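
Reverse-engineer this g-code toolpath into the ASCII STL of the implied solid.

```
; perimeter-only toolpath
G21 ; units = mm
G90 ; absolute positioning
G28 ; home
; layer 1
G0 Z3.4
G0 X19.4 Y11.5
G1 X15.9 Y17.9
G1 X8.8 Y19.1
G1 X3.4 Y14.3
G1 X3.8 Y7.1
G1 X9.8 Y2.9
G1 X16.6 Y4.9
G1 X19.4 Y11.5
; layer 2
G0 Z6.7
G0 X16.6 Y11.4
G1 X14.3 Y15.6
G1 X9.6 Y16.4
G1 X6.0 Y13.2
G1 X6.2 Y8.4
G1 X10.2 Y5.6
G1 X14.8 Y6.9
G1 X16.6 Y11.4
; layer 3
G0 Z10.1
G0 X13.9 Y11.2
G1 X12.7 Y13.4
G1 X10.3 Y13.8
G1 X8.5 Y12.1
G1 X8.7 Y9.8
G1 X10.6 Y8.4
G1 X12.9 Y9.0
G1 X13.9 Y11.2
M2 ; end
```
solid part
  facet normal 0.0000 0.0000 -1.0000
    outer loop
      vertex 8.0 21.8 0.0
      vertex 17.5 20.2 0.0
      vertex 22.2 11.7 0.0
    endloop
  endfacet
  facet normal 0.0000 0.0000 -1.0000
    outer loop
      vertex 0.8 15.3 0.0
      vertex 8.0 21.8 0.0
      vertex 22.2 11.7 0.0
    endloop
  endfacet
  facet normal 0.0000 0.0000 -1.0000
    outer loop
      vertex 1.4 5.7 0.0
      vertex 0.8 15.3 0.0
      vertex 22.2 11.7 0.0
    endloop
  endfacet
  facet normal 0.0000 0.0000 -1.0000
    outer loop
      vertex 9.3 0.2 0.0
      vertex 1.4 5.7 0.0
      vertex 22.2 11.7 0.0
    endloop
  endfacet
  facet normal 0.0000 0.0000 -1.0000
    outer loop
      vertex 18.5 2.8 0.0
      vertex 9.3 0.2 0.0
      vertex 22.2 11.7 0.0
    endloop
  endfacet
  facet normal 0.7012 0.3877 0.5982
    outer loop
      vertex 22.2 11.7 0.0
      vertex 17.5 20.2 0.0
      vertex 11.1 11.1 13.4
    endloop
  endfacet
  facet normal 0.1329 0.7893 0.5995
    outer loop
      vertex 17.5 20.2 0.0
      vertex 8.0 21.8 0.0
      vertex 11.1 11.1 13.4
    endloop
  endfacet
  facet normal -0.5367 0.5945 0.5988
    outer loop
      vertex 8.0 21.8 0.0
      vertex 0.8 15.3 0.0
      vertex 11.1 11.1 13.4
    endloop
  endfacet
  facet normal -0.7994 -0.0500 0.5988
    outer loop
      vertex 0.8 15.3 0.0
      vertex 1.4 5.7 0.0
      vertex 11.1 11.1 13.4
    endloop
  endfacet
  facet normal -0.4583 -0.6583 0.5971
    outer loop
      vertex 1.4 5.7 0.0
      vertex 9.3 0.2 0.0
      vertex 11.1 11.1 13.4
    endloop
  endfacet
  facet normal 0.2180 -0.7712 0.5981
    outer loop
      vertex 9.3 0.2 0.0
      vertex 18.5 2.8 0.0
      vertex 11.1 11.1 13.4
    endloop
  endfacet
  facet normal 0.7395 -0.3074 0.5988
    outer loop
      vertex 18.5 2.8 0.0
      vertex 22.2 11.7 0.0
      vertex 11.1 11.1 13.4
    endloop
  endfacet
endsolid part

The G0 Z moves step by Δz≈3.4 mm. The G1 loops shrink linearly with z, so the solid tapers from its base footprint up to z≈13.4. Closing with a flat bottom cap and the tapered top and triangulating gives 12 facets — a regular 7-sided pyramid, base circumscribed radius ≈ 11.1 mm, apex at z ≈ 13.4 mm.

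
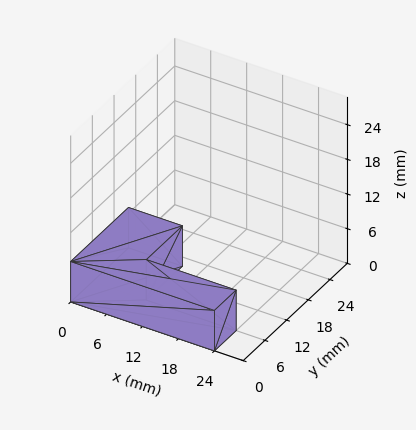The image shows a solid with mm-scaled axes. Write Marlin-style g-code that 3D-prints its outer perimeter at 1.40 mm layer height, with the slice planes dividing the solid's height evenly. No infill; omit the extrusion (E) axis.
Reading the render: the shape is an L-shaped prism: outer 24 × 16 mm, arm thicknesses ≈ 6 mm (horizontal) and 9 mm (vertical), extruded 7 mm in z (dimensions read to the nearest mm from the axis ticks). For the g-code, the solid's height is divided into equal slices at the stated Δz and each level perimeter traced with G1 moves after a G0 lift.

; perimeter-only toolpath
G21 ; units = mm
G90 ; absolute positioning
G28 ; home
; layer 1
G0 Z1.40
G0 X0.00 Y0.00
G1 X24.00 Y0.00
G1 X24.00 Y6.00
G1 X9.00 Y6.00
G1 X9.00 Y16.00
G1 X0.00 Y16.00
G1 X0.00 Y0.00
; layer 2
G0 Z2.80
G0 X0.00 Y0.00
G1 X24.00 Y0.00
G1 X24.00 Y6.00
G1 X9.00 Y6.00
G1 X9.00 Y16.00
G1 X0.00 Y16.00
G1 X0.00 Y0.00
; layer 3
G0 Z4.20
G0 X0.00 Y0.00
G1 X24.00 Y0.00
G1 X24.00 Y6.00
G1 X9.00 Y6.00
G1 X9.00 Y16.00
G1 X0.00 Y16.00
G1 X0.00 Y0.00
; layer 4
G0 Z5.60
G0 X0.00 Y0.00
G1 X24.00 Y0.00
G1 X24.00 Y6.00
G1 X9.00 Y6.00
G1 X9.00 Y16.00
G1 X0.00 Y16.00
G1 X0.00 Y0.00
; layer 5
G0 Z7.00
G0 X0.00 Y0.00
G1 X24.00 Y0.00
G1 X24.00 Y6.00
G1 X9.00 Y6.00
G1 X9.00 Y16.00
G1 X0.00 Y16.00
G1 X0.00 Y0.00
M2 ; end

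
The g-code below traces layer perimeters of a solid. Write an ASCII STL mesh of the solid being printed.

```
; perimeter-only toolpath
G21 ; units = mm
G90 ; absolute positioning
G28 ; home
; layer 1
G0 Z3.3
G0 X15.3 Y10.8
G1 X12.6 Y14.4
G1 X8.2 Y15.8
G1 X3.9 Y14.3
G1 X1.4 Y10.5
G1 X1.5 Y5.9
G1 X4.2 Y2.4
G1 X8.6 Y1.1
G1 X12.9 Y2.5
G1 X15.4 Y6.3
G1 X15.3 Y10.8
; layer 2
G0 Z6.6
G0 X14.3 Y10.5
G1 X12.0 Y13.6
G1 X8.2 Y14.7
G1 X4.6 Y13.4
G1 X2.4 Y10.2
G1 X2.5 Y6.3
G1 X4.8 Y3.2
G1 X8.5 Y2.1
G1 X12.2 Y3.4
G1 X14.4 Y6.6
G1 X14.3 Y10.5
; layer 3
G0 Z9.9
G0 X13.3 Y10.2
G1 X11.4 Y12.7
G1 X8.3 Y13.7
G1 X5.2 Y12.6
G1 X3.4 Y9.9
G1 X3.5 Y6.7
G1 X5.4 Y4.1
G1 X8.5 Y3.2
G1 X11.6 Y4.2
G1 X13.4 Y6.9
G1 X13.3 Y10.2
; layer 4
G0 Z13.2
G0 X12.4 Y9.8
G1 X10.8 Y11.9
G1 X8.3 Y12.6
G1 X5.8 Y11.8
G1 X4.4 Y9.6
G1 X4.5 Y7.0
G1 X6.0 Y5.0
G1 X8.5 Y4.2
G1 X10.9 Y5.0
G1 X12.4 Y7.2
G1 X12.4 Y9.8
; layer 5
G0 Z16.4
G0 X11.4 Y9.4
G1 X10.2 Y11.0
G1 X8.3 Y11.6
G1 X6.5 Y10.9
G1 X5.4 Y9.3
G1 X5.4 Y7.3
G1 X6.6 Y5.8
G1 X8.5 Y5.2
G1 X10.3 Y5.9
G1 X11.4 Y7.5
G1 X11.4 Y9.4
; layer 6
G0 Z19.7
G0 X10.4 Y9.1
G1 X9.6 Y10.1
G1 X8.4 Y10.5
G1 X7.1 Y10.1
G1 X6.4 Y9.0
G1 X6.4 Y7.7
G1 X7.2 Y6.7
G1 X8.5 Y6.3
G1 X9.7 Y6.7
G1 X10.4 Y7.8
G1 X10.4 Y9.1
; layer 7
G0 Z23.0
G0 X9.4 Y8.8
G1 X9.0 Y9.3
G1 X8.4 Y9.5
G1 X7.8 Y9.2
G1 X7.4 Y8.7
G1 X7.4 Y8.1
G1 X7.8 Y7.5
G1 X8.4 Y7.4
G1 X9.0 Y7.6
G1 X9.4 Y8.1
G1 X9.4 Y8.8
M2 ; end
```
solid part
  facet normal 0.0000 0.0000 -1.0000
    outer loop
      vertex 8.2 16.8 0.0
      vertex 13.2 15.3 0.0
      vertex 16.3 11.2 0.0
    endloop
  endfacet
  facet normal 0.0000 0.0000 -1.0000
    outer loop
      vertex 3.3 15.1 0.0
      vertex 8.2 16.8 0.0
      vertex 16.3 11.2 0.0
    endloop
  endfacet
  facet normal 0.0000 0.0000 -1.0000
    outer loop
      vertex 0.4 10.8 0.0
      vertex 3.3 15.1 0.0
      vertex 16.3 11.2 0.0
    endloop
  endfacet
  facet normal 0.0000 0.0000 -1.0000
    outer loop
      vertex 0.5 5.6 0.0
      vertex 0.4 10.8 0.0
      vertex 16.3 11.2 0.0
    endloop
  endfacet
  facet normal 0.0000 0.0000 -1.0000
    outer loop
      vertex 3.6 1.5 0.0
      vertex 0.5 5.6 0.0
      vertex 16.3 11.2 0.0
    endloop
  endfacet
  facet normal 0.0000 0.0000 -1.0000
    outer loop
      vertex 8.6 0.0 0.0
      vertex 3.6 1.5 0.0
      vertex 16.3 11.2 0.0
    endloop
  endfacet
  facet normal 0.0000 0.0000 -1.0000
    outer loop
      vertex 13.5 1.7 0.0
      vertex 8.6 0.0 0.0
      vertex 16.3 11.2 0.0
    endloop
  endfacet
  facet normal 0.0000 0.0000 -1.0000
    outer loop
      vertex 16.4 6.0 0.0
      vertex 13.5 1.7 0.0
      vertex 16.3 11.2 0.0
    endloop
  endfacet
  facet normal 0.7632 0.5771 0.2907
    outer loop
      vertex 16.3 11.2 0.0
      vertex 13.2 15.3 0.0
      vertex 8.4 8.4 26.3
    endloop
  endfacet
  facet normal 0.2749 0.9165 0.2906
    outer loop
      vertex 13.2 15.3 0.0
      vertex 8.2 16.8 0.0
      vertex 8.4 8.4 26.3
    endloop
  endfacet
  facet normal -0.3136 0.9039 0.2911
    outer loop
      vertex 8.2 16.8 0.0
      vertex 3.3 15.1 0.0
      vertex 8.4 8.4 26.3
    endloop
  endfacet
  facet normal -0.7934 0.5351 0.2902
    outer loop
      vertex 3.3 15.1 0.0
      vertex 0.4 10.8 0.0
      vertex 8.4 8.4 26.3
    endloop
  endfacet
  facet normal -0.9570 -0.0184 0.2894
    outer loop
      vertex 0.4 10.8 0.0
      vertex 0.5 5.6 0.0
      vertex 8.4 8.4 26.3
    endloop
  endfacet
  facet normal -0.7632 -0.5771 0.2907
    outer loop
      vertex 0.5 5.6 0.0
      vertex 3.6 1.5 0.0
      vertex 8.4 8.4 26.3
    endloop
  endfacet
  facet normal -0.2749 -0.9165 0.2906
    outer loop
      vertex 3.6 1.5 0.0
      vertex 8.6 0.0 0.0
      vertex 8.4 8.4 26.3
    endloop
  endfacet
  facet normal 0.3136 -0.9039 0.2911
    outer loop
      vertex 8.6 0.0 0.0
      vertex 13.5 1.7 0.0
      vertex 8.4 8.4 26.3
    endloop
  endfacet
  facet normal 0.7934 -0.5351 0.2902
    outer loop
      vertex 13.5 1.7 0.0
      vertex 16.4 6.0 0.0
      vertex 8.4 8.4 26.3
    endloop
  endfacet
  facet normal 0.9570 0.0184 0.2894
    outer loop
      vertex 16.4 6.0 0.0
      vertex 16.3 11.2 0.0
      vertex 8.4 8.4 26.3
    endloop
  endfacet
endsolid part

The G0 Z moves step by Δz≈3.3 mm. The G1 loops shrink linearly with z, so the solid tapers from its base footprint up to z≈26.3. Closing with a flat bottom cap and the tapered top and triangulating gives 18 facets — a regular 10-sided pyramid, base circumscribed radius ≈ 8.4 mm, apex at z ≈ 26.3 mm.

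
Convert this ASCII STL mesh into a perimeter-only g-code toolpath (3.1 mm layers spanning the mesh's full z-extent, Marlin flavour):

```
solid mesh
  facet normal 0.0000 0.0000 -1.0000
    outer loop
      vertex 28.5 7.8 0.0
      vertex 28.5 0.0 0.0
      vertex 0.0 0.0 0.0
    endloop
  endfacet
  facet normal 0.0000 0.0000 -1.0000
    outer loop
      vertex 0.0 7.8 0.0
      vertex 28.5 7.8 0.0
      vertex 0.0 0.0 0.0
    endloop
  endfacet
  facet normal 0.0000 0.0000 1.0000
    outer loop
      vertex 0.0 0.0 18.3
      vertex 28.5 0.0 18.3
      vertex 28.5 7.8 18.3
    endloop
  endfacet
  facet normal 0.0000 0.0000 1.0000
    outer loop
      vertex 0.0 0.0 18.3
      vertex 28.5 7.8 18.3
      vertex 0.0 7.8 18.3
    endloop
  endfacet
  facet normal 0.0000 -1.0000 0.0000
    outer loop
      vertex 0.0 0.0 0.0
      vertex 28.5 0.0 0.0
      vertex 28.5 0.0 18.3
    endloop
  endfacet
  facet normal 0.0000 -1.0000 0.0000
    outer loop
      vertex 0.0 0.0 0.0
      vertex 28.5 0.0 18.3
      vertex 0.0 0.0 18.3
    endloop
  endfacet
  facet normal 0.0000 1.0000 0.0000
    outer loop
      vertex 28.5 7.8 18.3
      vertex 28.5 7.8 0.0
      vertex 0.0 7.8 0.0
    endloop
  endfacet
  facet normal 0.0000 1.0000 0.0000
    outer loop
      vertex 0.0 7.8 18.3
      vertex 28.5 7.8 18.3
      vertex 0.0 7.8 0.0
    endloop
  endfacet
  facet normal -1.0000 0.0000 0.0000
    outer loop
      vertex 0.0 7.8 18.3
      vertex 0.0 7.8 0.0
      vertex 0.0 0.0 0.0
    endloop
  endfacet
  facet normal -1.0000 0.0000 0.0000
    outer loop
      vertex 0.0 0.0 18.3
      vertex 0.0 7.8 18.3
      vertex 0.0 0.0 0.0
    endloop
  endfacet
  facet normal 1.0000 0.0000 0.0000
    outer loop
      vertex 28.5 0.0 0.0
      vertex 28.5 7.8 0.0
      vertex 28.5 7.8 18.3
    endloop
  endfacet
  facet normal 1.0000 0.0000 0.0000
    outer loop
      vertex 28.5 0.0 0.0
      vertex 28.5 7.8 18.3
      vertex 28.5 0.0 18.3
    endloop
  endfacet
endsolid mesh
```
; perimeter-only toolpath
G21 ; units = mm
G90 ; absolute positioning
G28 ; home
; layer 1
G0 Z3.1
G0 X0.0 Y0.0
G1 X28.5 Y0.0
G1 X28.5 Y7.8
G1 X0.0 Y7.8
G1 X0.0 Y0.0
; layer 2
G0 Z6.1
G0 X0.0 Y0.0
G1 X28.5 Y0.0
G1 X28.5 Y7.8
G1 X0.0 Y7.8
G1 X0.0 Y0.0
; layer 3
G0 Z9.2
G0 X0.0 Y0.0
G1 X28.5 Y0.0
G1 X28.5 Y7.8
G1 X0.0 Y7.8
G1 X0.0 Y0.0
; layer 4
G0 Z12.2
G0 X0.0 Y0.0
G1 X28.5 Y0.0
G1 X28.5 Y7.8
G1 X0.0 Y7.8
G1 X0.0 Y0.0
; layer 5
G0 Z15.3
G0 X0.0 Y0.0
G1 X28.5 Y0.0
G1 X28.5 Y7.8
G1 X0.0 Y7.8
G1 X0.0 Y0.0
; layer 6
G0 Z18.3
G0 X0.0 Y0.0
G1 X28.5 Y0.0
G1 X28.5 Y7.8
G1 X0.0 Y7.8
G1 X0.0 Y0.0
M2 ; end

The solid is a rectangular box, roughly 28.5 × 7.8 mm footprint and 18.3 mm tall. Slicing at Δz = 3.1 mm — 6 equal slices spanning the solid's height, so layer i sits at z = i·h/6 — gives 6 non-empty perimeters. Each is a 4-segment closed polygon; G0 lifts to the layer z and rapids to the start vertex, then G1 traces the edges.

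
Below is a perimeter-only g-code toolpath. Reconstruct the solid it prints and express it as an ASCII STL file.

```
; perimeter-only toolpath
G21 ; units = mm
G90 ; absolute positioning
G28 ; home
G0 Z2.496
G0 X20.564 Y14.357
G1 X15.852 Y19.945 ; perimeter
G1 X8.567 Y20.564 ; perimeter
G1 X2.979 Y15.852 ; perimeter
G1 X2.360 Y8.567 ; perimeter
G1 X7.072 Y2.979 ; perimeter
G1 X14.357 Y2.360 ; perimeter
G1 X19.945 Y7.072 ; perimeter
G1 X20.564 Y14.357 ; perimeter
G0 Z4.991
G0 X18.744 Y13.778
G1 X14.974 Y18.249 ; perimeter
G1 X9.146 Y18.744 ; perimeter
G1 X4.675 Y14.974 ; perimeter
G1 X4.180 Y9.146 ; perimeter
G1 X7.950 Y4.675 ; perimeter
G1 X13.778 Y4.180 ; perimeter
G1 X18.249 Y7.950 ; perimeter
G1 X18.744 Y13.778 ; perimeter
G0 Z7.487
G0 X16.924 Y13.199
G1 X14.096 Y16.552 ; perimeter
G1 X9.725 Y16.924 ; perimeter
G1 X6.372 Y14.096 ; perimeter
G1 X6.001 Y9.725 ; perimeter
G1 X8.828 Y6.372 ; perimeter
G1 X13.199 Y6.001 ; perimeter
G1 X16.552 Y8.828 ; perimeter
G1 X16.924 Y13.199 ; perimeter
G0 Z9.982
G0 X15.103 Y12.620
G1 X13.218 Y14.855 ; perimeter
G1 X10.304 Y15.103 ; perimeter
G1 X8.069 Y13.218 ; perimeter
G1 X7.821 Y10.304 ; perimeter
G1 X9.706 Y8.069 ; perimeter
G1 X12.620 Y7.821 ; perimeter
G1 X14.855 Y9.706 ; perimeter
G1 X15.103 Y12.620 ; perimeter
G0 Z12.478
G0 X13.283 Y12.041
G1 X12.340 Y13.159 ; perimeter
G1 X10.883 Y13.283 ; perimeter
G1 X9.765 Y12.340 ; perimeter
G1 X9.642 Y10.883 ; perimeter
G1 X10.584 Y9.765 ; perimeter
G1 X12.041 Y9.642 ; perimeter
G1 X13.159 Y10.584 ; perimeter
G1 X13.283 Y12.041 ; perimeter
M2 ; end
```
solid part
  facet normal 0.0000 0.0000 -1.0000
    outer loop
      vertex 7.988 22.385 0.000
      vertex 16.730 21.642 0.000
      vertex 22.385 14.936 0.000
    endloop
  endfacet
  facet normal 0.0000 0.0000 -1.0000
    outer loop
      vertex 1.282 16.730 0.000
      vertex 7.988 22.385 0.000
      vertex 22.385 14.936 0.000
    endloop
  endfacet
  facet normal 0.0000 0.0000 -1.0000
    outer loop
      vertex 0.539 7.988 0.000
      vertex 1.282 16.730 0.000
      vertex 22.385 14.936 0.000
    endloop
  endfacet
  facet normal 0.0000 0.0000 -1.0000
    outer loop
      vertex 6.194 1.282 0.000
      vertex 0.539 7.988 0.000
      vertex 22.385 14.936 0.000
    endloop
  endfacet
  facet normal 0.0000 0.0000 -1.0000
    outer loop
      vertex 14.936 0.539 0.000
      vertex 6.194 1.282 0.000
      vertex 22.385 14.936 0.000
    endloop
  endfacet
  facet normal 0.0000 0.0000 -1.0000
    outer loop
      vertex 21.642 6.194 0.000
      vertex 14.936 0.539 0.000
      vertex 22.385 14.936 0.000
    endloop
  endfacet
  facet normal 0.6241 0.5263 0.5774
    outer loop
      vertex 22.385 14.936 0.000
      vertex 16.730 21.642 0.000
      vertex 11.462 11.462 14.973
    endloop
  endfacet
  facet normal 0.0691 0.8135 0.5774
    outer loop
      vertex 16.730 21.642 0.000
      vertex 7.988 22.385 0.000
      vertex 11.462 11.462 14.973
    endloop
  endfacet
  facet normal -0.5263 0.6241 0.5774
    outer loop
      vertex 7.988 22.385 0.000
      vertex 1.282 16.730 0.000
      vertex 11.462 11.462 14.973
    endloop
  endfacet
  facet normal -0.8135 0.0691 0.5774
    outer loop
      vertex 1.282 16.730 0.000
      vertex 0.539 7.988 0.000
      vertex 11.462 11.462 14.973
    endloop
  endfacet
  facet normal -0.6241 -0.5263 0.5774
    outer loop
      vertex 0.539 7.988 0.000
      vertex 6.194 1.282 0.000
      vertex 11.462 11.462 14.973
    endloop
  endfacet
  facet normal -0.0691 -0.8135 0.5774
    outer loop
      vertex 6.194 1.282 0.000
      vertex 14.936 0.539 0.000
      vertex 11.462 11.462 14.973
    endloop
  endfacet
  facet normal 0.5263 -0.6241 0.5774
    outer loop
      vertex 14.936 0.539 0.000
      vertex 21.642 6.194 0.000
      vertex 11.462 11.462 14.973
    endloop
  endfacet
  facet normal 0.8135 -0.0691 0.5774
    outer loop
      vertex 21.642 6.194 0.000
      vertex 22.385 14.936 0.000
      vertex 11.462 11.462 14.973
    endloop
  endfacet
endsolid part

The G0 Z moves step by Δz≈2.496 mm. The G1 loops shrink linearly with z, so the solid tapers from its base footprint up to z≈15. Closing with a flat bottom cap and the tapered top and triangulating gives 14 facets — a regular 8-sided pyramid, base circumscribed radius ≈ 11.5 mm, apex at z ≈ 15 mm.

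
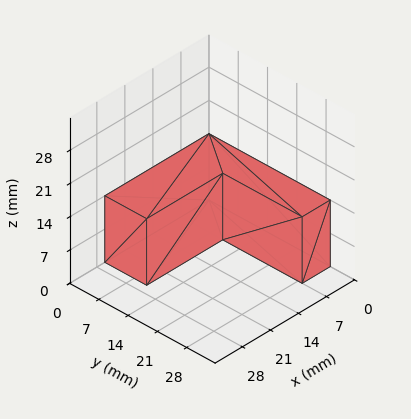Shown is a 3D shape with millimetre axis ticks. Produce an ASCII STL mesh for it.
Reading the render: the shape is an L-shaped prism: outer 26 × 29 mm, arm thicknesses ≈ 10 mm (horizontal) and 7 mm (vertical), extruded 14 mm in z (dimensions read to the nearest mm from the axis ticks). For the STL, each face is triangulated and given an outward normal.

solid part
  facet normal 0.0000 0.0000 -1.0000
    outer loop
      vertex 26.000 10.000 0.000
      vertex 26.000 0.000 0.000
      vertex 0.000 0.000 0.000
    endloop
  endfacet
  facet normal 0.0000 0.0000 -1.0000
    outer loop
      vertex 7.000 10.000 0.000
      vertex 26.000 10.000 0.000
      vertex 0.000 0.000 0.000
    endloop
  endfacet
  facet normal 0.0000 0.0000 -1.0000
    outer loop
      vertex 7.000 29.000 0.000
      vertex 7.000 10.000 0.000
      vertex 0.000 0.000 0.000
    endloop
  endfacet
  facet normal 0.0000 0.0000 -1.0000
    outer loop
      vertex 0.000 29.000 0.000
      vertex 7.000 29.000 0.000
      vertex 0.000 0.000 0.000
    endloop
  endfacet
  facet normal 0.0000 0.0000 1.0000
    outer loop
      vertex 0.000 0.000 14.000
      vertex 26.000 0.000 14.000
      vertex 26.000 10.000 14.000
    endloop
  endfacet
  facet normal 0.0000 0.0000 1.0000
    outer loop
      vertex 0.000 0.000 14.000
      vertex 26.000 10.000 14.000
      vertex 7.000 10.000 14.000
    endloop
  endfacet
  facet normal 0.0000 0.0000 1.0000
    outer loop
      vertex 0.000 0.000 14.000
      vertex 7.000 10.000 14.000
      vertex 7.000 29.000 14.000
    endloop
  endfacet
  facet normal 0.0000 0.0000 1.0000
    outer loop
      vertex 0.000 0.000 14.000
      vertex 7.000 29.000 14.000
      vertex 0.000 29.000 14.000
    endloop
  endfacet
  facet normal 0.0000 -1.0000 0.0000
    outer loop
      vertex 0.000 0.000 0.000
      vertex 26.000 0.000 0.000
      vertex 26.000 0.000 14.000
    endloop
  endfacet
  facet normal 0.0000 -1.0000 0.0000
    outer loop
      vertex 0.000 0.000 0.000
      vertex 26.000 0.000 14.000
      vertex 0.000 0.000 14.000
    endloop
  endfacet
  facet normal 1.0000 0.0000 0.0000
    outer loop
      vertex 26.000 0.000 0.000
      vertex 26.000 10.000 0.000
      vertex 26.000 10.000 14.000
    endloop
  endfacet
  facet normal 1.0000 0.0000 0.0000
    outer loop
      vertex 26.000 0.000 0.000
      vertex 26.000 10.000 14.000
      vertex 26.000 0.000 14.000
    endloop
  endfacet
  facet normal 0.0000 1.0000 0.0000
    outer loop
      vertex 26.000 10.000 0.000
      vertex 7.000 10.000 0.000
      vertex 7.000 10.000 14.000
    endloop
  endfacet
  facet normal 0.0000 1.0000 0.0000
    outer loop
      vertex 26.000 10.000 0.000
      vertex 7.000 10.000 14.000
      vertex 26.000 10.000 14.000
    endloop
  endfacet
  facet normal 1.0000 0.0000 0.0000
    outer loop
      vertex 7.000 10.000 0.000
      vertex 7.000 29.000 0.000
      vertex 7.000 29.000 14.000
    endloop
  endfacet
  facet normal 1.0000 0.0000 0.0000
    outer loop
      vertex 7.000 10.000 0.000
      vertex 7.000 29.000 14.000
      vertex 7.000 10.000 14.000
    endloop
  endfacet
  facet normal 0.0000 1.0000 0.0000
    outer loop
      vertex 7.000 29.000 0.000
      vertex 0.000 29.000 0.000
      vertex 0.000 29.000 14.000
    endloop
  endfacet
  facet normal 0.0000 1.0000 0.0000
    outer loop
      vertex 7.000 29.000 0.000
      vertex 0.000 29.000 14.000
      vertex 7.000 29.000 14.000
    endloop
  endfacet
  facet normal -1.0000 0.0000 0.0000
    outer loop
      vertex 0.000 29.000 0.000
      vertex 0.000 0.000 0.000
      vertex 0.000 0.000 14.000
    endloop
  endfacet
  facet normal -1.0000 0.0000 0.0000
    outer loop
      vertex 0.000 29.000 0.000
      vertex 0.000 0.000 14.000
      vertex 0.000 29.000 14.000
    endloop
  endfacet
endsolid part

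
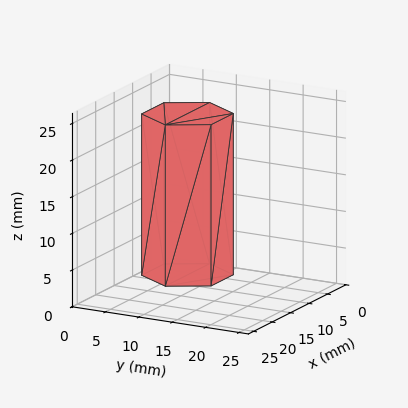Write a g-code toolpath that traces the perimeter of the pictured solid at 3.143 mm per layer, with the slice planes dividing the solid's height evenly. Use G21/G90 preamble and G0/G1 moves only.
Reading the render: the shape is a regular 6-sided prism (a cylinder approximated with 6 flat sides), circumscribed radius ≈ 6 mm, height ≈ 22 mm (dimensions read to the nearest mm from the axis ticks). For the g-code, the solid's height is divided into equal slices at the stated Δz and each level perimeter traced with G1 moves after a G0 lift.

; perimeter-only toolpath
G21 ; units = mm
G90 ; absolute positioning
G28 ; home
; layer 1
G0 Z3.143
G0 X12.000 Y6.000
G1 X9.000 Y11.196
G1 X3.000 Y11.196
G1 X0.000 Y6.000
G1 X3.000 Y0.804
G1 X9.000 Y0.804
G1 X12.000 Y6.000
; layer 2
G0 Z6.286
G0 X12.000 Y6.000
G1 X9.000 Y11.196
G1 X3.000 Y11.196
G1 X0.000 Y6.000
G1 X3.000 Y0.804
G1 X9.000 Y0.804
G1 X12.000 Y6.000
; layer 3
G0 Z9.429
G0 X12.000 Y6.000
G1 X9.000 Y11.196
G1 X3.000 Y11.196
G1 X0.000 Y6.000
G1 X3.000 Y0.804
G1 X9.000 Y0.804
G1 X12.000 Y6.000
; layer 4
G0 Z12.571
G0 X12.000 Y6.000
G1 X9.000 Y11.196
G1 X3.000 Y11.196
G1 X0.000 Y6.000
G1 X3.000 Y0.804
G1 X9.000 Y0.804
G1 X12.000 Y6.000
; layer 5
G0 Z15.714
G0 X12.000 Y6.000
G1 X9.000 Y11.196
G1 X3.000 Y11.196
G1 X0.000 Y6.000
G1 X3.000 Y0.804
G1 X9.000 Y0.804
G1 X12.000 Y6.000
; layer 6
G0 Z18.857
G0 X12.000 Y6.000
G1 X9.000 Y11.196
G1 X3.000 Y11.196
G1 X0.000 Y6.000
G1 X3.000 Y0.804
G1 X9.000 Y0.804
G1 X12.000 Y6.000
; layer 7
G0 Z22.000
G0 X12.000 Y6.000
G1 X9.000 Y11.196
G1 X3.000 Y11.196
G1 X0.000 Y6.000
G1 X3.000 Y0.804
G1 X9.000 Y0.804
G1 X12.000 Y6.000
M2 ; end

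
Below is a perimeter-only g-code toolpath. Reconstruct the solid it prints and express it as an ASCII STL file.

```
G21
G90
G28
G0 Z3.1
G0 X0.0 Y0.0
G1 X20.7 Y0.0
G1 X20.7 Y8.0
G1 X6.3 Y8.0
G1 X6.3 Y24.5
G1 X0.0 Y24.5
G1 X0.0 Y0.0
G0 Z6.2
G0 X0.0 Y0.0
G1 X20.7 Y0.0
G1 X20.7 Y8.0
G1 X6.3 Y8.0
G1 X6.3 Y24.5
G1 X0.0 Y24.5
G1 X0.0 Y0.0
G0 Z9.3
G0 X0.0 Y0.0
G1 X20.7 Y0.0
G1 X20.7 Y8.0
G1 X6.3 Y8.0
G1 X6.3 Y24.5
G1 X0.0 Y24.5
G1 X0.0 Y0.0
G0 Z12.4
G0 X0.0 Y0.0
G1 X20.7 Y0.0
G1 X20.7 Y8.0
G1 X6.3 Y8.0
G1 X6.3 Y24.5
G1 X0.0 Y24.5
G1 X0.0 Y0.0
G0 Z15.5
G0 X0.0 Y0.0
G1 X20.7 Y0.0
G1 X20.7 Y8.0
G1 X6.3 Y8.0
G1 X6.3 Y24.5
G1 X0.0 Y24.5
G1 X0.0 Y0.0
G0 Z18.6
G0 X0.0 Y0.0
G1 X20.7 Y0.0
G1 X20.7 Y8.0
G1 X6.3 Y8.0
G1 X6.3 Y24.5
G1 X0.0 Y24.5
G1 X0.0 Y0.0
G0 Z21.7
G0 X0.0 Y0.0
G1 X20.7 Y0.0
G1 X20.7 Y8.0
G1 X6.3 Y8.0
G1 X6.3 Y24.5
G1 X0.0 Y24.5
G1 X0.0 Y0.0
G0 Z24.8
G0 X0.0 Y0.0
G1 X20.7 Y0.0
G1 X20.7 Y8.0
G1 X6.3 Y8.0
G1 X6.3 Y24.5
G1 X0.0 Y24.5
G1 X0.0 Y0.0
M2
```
solid part
  facet normal 0.0000 0.0000 -1.0000
    outer loop
      vertex 20.7 8.0 0.0
      vertex 20.7 0.0 0.0
      vertex 0.0 0.0 0.0
    endloop
  endfacet
  facet normal 0.0000 0.0000 -1.0000
    outer loop
      vertex 6.3 8.0 0.0
      vertex 20.7 8.0 0.0
      vertex 0.0 0.0 0.0
    endloop
  endfacet
  facet normal 0.0000 0.0000 -1.0000
    outer loop
      vertex 6.3 24.5 0.0
      vertex 6.3 8.0 0.0
      vertex 0.0 0.0 0.0
    endloop
  endfacet
  facet normal 0.0000 0.0000 -1.0000
    outer loop
      vertex 0.0 24.5 0.0
      vertex 6.3 24.5 0.0
      vertex 0.0 0.0 0.0
    endloop
  endfacet
  facet normal 0.0000 0.0000 1.0000
    outer loop
      vertex 0.0 0.0 24.8
      vertex 20.7 0.0 24.8
      vertex 20.7 8.0 24.8
    endloop
  endfacet
  facet normal 0.0000 0.0000 1.0000
    outer loop
      vertex 0.0 0.0 24.8
      vertex 20.7 8.0 24.8
      vertex 6.3 8.0 24.8
    endloop
  endfacet
  facet normal 0.0000 0.0000 1.0000
    outer loop
      vertex 0.0 0.0 24.8
      vertex 6.3 8.0 24.8
      vertex 6.3 24.5 24.8
    endloop
  endfacet
  facet normal 0.0000 0.0000 1.0000
    outer loop
      vertex 0.0 0.0 24.8
      vertex 6.3 24.5 24.8
      vertex 0.0 24.5 24.8
    endloop
  endfacet
  facet normal 0.0000 -1.0000 0.0000
    outer loop
      vertex 0.0 0.0 0.0
      vertex 20.7 0.0 0.0
      vertex 20.7 0.0 24.8
    endloop
  endfacet
  facet normal 0.0000 -1.0000 0.0000
    outer loop
      vertex 0.0 0.0 0.0
      vertex 20.7 0.0 24.8
      vertex 0.0 0.0 24.8
    endloop
  endfacet
  facet normal 1.0000 0.0000 0.0000
    outer loop
      vertex 20.7 0.0 0.0
      vertex 20.7 8.0 0.0
      vertex 20.7 8.0 24.8
    endloop
  endfacet
  facet normal 1.0000 0.0000 0.0000
    outer loop
      vertex 20.7 0.0 0.0
      vertex 20.7 8.0 24.8
      vertex 20.7 0.0 24.8
    endloop
  endfacet
  facet normal 0.0000 1.0000 0.0000
    outer loop
      vertex 20.7 8.0 0.0
      vertex 6.3 8.0 0.0
      vertex 6.3 8.0 24.8
    endloop
  endfacet
  facet normal 0.0000 1.0000 0.0000
    outer loop
      vertex 20.7 8.0 0.0
      vertex 6.3 8.0 24.8
      vertex 20.7 8.0 24.8
    endloop
  endfacet
  facet normal 1.0000 0.0000 0.0000
    outer loop
      vertex 6.3 8.0 0.0
      vertex 6.3 24.5 0.0
      vertex 6.3 24.5 24.8
    endloop
  endfacet
  facet normal 1.0000 0.0000 0.0000
    outer loop
      vertex 6.3 8.0 0.0
      vertex 6.3 24.5 24.8
      vertex 6.3 8.0 24.8
    endloop
  endfacet
  facet normal 0.0000 1.0000 0.0000
    outer loop
      vertex 6.3 24.5 0.0
      vertex 0.0 24.5 0.0
      vertex 0.0 24.5 24.8
    endloop
  endfacet
  facet normal 0.0000 1.0000 0.0000
    outer loop
      vertex 6.3 24.5 0.0
      vertex 0.0 24.5 24.8
      vertex 6.3 24.5 24.8
    endloop
  endfacet
  facet normal -1.0000 0.0000 0.0000
    outer loop
      vertex 0.0 24.5 0.0
      vertex 0.0 0.0 0.0
      vertex 0.0 0.0 24.8
    endloop
  endfacet
  facet normal -1.0000 0.0000 0.0000
    outer loop
      vertex 0.0 24.5 0.0
      vertex 0.0 0.0 24.8
      vertex 0.0 24.5 24.8
    endloop
  endfacet
endsolid part

The G0 Z moves step by Δz≈3.1 mm. Every layer's G1 loop is the same polygon, so the solid is a straight extrusion of it from z=0 to z≈24.8. Closing with flat bottom and top caps and triangulating gives 20 facets — an L-shaped prism: outer 20.7 × 24.5 mm, arm thicknesses ≈ 8 mm (horizontal) and 6.3 mm (vertical), extruded 24.8 mm in z.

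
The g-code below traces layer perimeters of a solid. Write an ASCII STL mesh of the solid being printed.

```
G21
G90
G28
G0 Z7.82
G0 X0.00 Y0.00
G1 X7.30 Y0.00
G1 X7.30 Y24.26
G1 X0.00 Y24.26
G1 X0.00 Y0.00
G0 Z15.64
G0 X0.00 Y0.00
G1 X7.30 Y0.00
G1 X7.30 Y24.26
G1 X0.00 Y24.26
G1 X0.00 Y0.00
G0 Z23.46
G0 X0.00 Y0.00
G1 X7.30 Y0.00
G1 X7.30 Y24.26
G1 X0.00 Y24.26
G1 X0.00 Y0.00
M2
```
solid part
  facet normal 0.0000 0.0000 -1.0000
    outer loop
      vertex 7.30 24.26 0.00
      vertex 7.30 0.00 0.00
      vertex 0.00 0.00 0.00
    endloop
  endfacet
  facet normal 0.0000 0.0000 -1.0000
    outer loop
      vertex 0.00 24.26 0.00
      vertex 7.30 24.26 0.00
      vertex 0.00 0.00 0.00
    endloop
  endfacet
  facet normal 0.0000 0.0000 1.0000
    outer loop
      vertex 0.00 0.00 23.46
      vertex 7.30 0.00 23.46
      vertex 7.30 24.26 23.46
    endloop
  endfacet
  facet normal 0.0000 0.0000 1.0000
    outer loop
      vertex 0.00 0.00 23.46
      vertex 7.30 24.26 23.46
      vertex 0.00 24.26 23.46
    endloop
  endfacet
  facet normal 0.0000 -1.0000 0.0000
    outer loop
      vertex 0.00 0.00 0.00
      vertex 7.30 0.00 0.00
      vertex 7.30 0.00 23.46
    endloop
  endfacet
  facet normal 0.0000 -1.0000 0.0000
    outer loop
      vertex 0.00 0.00 0.00
      vertex 7.30 0.00 23.46
      vertex 0.00 0.00 23.46
    endloop
  endfacet
  facet normal 0.0000 1.0000 0.0000
    outer loop
      vertex 7.30 24.26 23.46
      vertex 7.30 24.26 0.00
      vertex 0.00 24.26 0.00
    endloop
  endfacet
  facet normal 0.0000 1.0000 0.0000
    outer loop
      vertex 0.00 24.26 23.46
      vertex 7.30 24.26 23.46
      vertex 0.00 24.26 0.00
    endloop
  endfacet
  facet normal -1.0000 0.0000 0.0000
    outer loop
      vertex 0.00 24.26 23.46
      vertex 0.00 24.26 0.00
      vertex 0.00 0.00 0.00
    endloop
  endfacet
  facet normal -1.0000 0.0000 0.0000
    outer loop
      vertex 0.00 0.00 23.46
      vertex 0.00 24.26 23.46
      vertex 0.00 0.00 0.00
    endloop
  endfacet
  facet normal 1.0000 0.0000 0.0000
    outer loop
      vertex 7.30 0.00 0.00
      vertex 7.30 24.26 0.00
      vertex 7.30 24.26 23.46
    endloop
  endfacet
  facet normal 1.0000 0.0000 0.0000
    outer loop
      vertex 7.30 0.00 0.00
      vertex 7.30 24.26 23.46
      vertex 7.30 0.00 23.46
    endloop
  endfacet
endsolid part

The G0 Z moves step by Δz≈7.82 mm. Every layer's G1 loop is the same polygon, so the solid is a straight extrusion of it from z=0 to z≈23.5. Closing with flat bottom and top caps and triangulating gives 12 facets — a rectangular box, roughly 7.3 × 24.3 mm footprint and 23.5 mm tall.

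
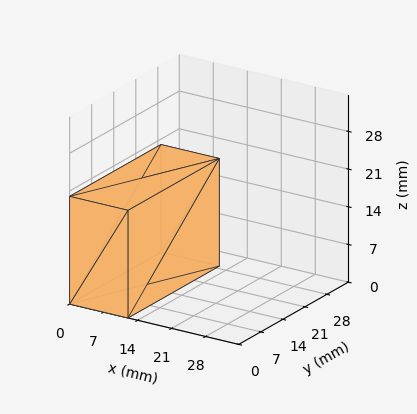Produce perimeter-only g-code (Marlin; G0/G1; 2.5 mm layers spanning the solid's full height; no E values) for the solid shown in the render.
Reading the render: the shape is a rectangular box, roughly 12 × 29 mm footprint and 20 mm tall (dimensions read to the nearest mm from the axis ticks). For the g-code, the solid's height is divided into equal slices at the stated Δz and each level perimeter traced with G1 moves after a G0 lift.

; perimeter-only toolpath
G21 ; units = mm
G90 ; absolute positioning
G28 ; home
; layer 1
G0 Z2.5
G0 X0.0 Y0.0
G1 X12.0 Y0.0
G1 X12.0 Y29.0
G1 X0.0 Y29.0
G1 X0.0 Y0.0
; layer 2
G0 Z5.0
G0 X0.0 Y0.0
G1 X12.0 Y0.0
G1 X12.0 Y29.0
G1 X0.0 Y29.0
G1 X0.0 Y0.0
; layer 3
G0 Z7.5
G0 X0.0 Y0.0
G1 X12.0 Y0.0
G1 X12.0 Y29.0
G1 X0.0 Y29.0
G1 X0.0 Y0.0
; layer 4
G0 Z10.0
G0 X0.0 Y0.0
G1 X12.0 Y0.0
G1 X12.0 Y29.0
G1 X0.0 Y29.0
G1 X0.0 Y0.0
; layer 5
G0 Z12.5
G0 X0.0 Y0.0
G1 X12.0 Y0.0
G1 X12.0 Y29.0
G1 X0.0 Y29.0
G1 X0.0 Y0.0
; layer 6
G0 Z15.0
G0 X0.0 Y0.0
G1 X12.0 Y0.0
G1 X12.0 Y29.0
G1 X0.0 Y29.0
G1 X0.0 Y0.0
; layer 7
G0 Z17.5
G0 X0.0 Y0.0
G1 X12.0 Y0.0
G1 X12.0 Y29.0
G1 X0.0 Y29.0
G1 X0.0 Y0.0
; layer 8
G0 Z20.0
G0 X0.0 Y0.0
G1 X12.0 Y0.0
G1 X12.0 Y29.0
G1 X0.0 Y29.0
G1 X0.0 Y0.0
M2 ; end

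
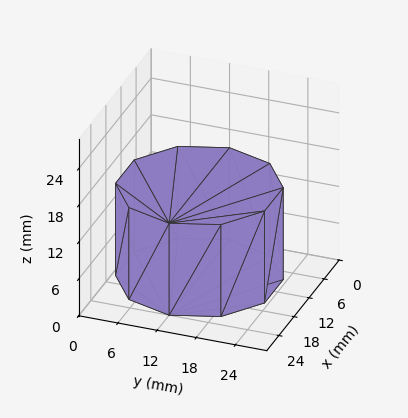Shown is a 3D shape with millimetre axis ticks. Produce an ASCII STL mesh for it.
Reading the render: the shape is a regular 10-sided prism (a cylinder approximated with 10 flat sides), circumscribed radius ≈ 12 mm, height ≈ 15 mm (dimensions read to the nearest mm from the axis ticks). For the STL, each face is triangulated and given an outward normal.

solid part
  facet normal 0.0000 0.0000 -1.0000
    outer loop
      vertex 15.71 23.41 0.00
      vertex 21.71 19.05 0.00
      vertex 24.00 12.00 0.00
    endloop
  endfacet
  facet normal 0.0000 0.0000 -1.0000
    outer loop
      vertex 8.29 23.41 0.00
      vertex 15.71 23.41 0.00
      vertex 24.00 12.00 0.00
    endloop
  endfacet
  facet normal 0.0000 0.0000 -1.0000
    outer loop
      vertex 2.29 19.05 0.00
      vertex 8.29 23.41 0.00
      vertex 24.00 12.00 0.00
    endloop
  endfacet
  facet normal 0.0000 0.0000 -1.0000
    outer loop
      vertex 0.00 12.00 0.00
      vertex 2.29 19.05 0.00
      vertex 24.00 12.00 0.00
    endloop
  endfacet
  facet normal 0.0000 0.0000 -1.0000
    outer loop
      vertex 2.29 4.95 0.00
      vertex 0.00 12.00 0.00
      vertex 24.00 12.00 0.00
    endloop
  endfacet
  facet normal 0.0000 0.0000 -1.0000
    outer loop
      vertex 8.29 0.59 0.00
      vertex 2.29 4.95 0.00
      vertex 24.00 12.00 0.00
    endloop
  endfacet
  facet normal 0.0000 0.0000 -1.0000
    outer loop
      vertex 15.71 0.59 0.00
      vertex 8.29 0.59 0.00
      vertex 24.00 12.00 0.00
    endloop
  endfacet
  facet normal 0.0000 0.0000 -1.0000
    outer loop
      vertex 21.71 4.95 0.00
      vertex 15.71 0.59 0.00
      vertex 24.00 12.00 0.00
    endloop
  endfacet
  facet normal 0.0000 0.0000 1.0000
    outer loop
      vertex 24.00 12.00 15.00
      vertex 21.71 19.05 15.00
      vertex 15.71 23.41 15.00
    endloop
  endfacet
  facet normal 0.0000 0.0000 1.0000
    outer loop
      vertex 24.00 12.00 15.00
      vertex 15.71 23.41 15.00
      vertex 8.29 23.41 15.00
    endloop
  endfacet
  facet normal 0.0000 0.0000 1.0000
    outer loop
      vertex 24.00 12.00 15.00
      vertex 8.29 23.41 15.00
      vertex 2.29 19.05 15.00
    endloop
  endfacet
  facet normal 0.0000 0.0000 1.0000
    outer loop
      vertex 24.00 12.00 15.00
      vertex 2.29 19.05 15.00
      vertex 0.00 12.00 15.00
    endloop
  endfacet
  facet normal 0.0000 0.0000 1.0000
    outer loop
      vertex 24.00 12.00 15.00
      vertex 0.00 12.00 15.00
      vertex 2.29 4.95 15.00
    endloop
  endfacet
  facet normal 0.0000 0.0000 1.0000
    outer loop
      vertex 24.00 12.00 15.00
      vertex 2.29 4.95 15.00
      vertex 8.29 0.59 15.00
    endloop
  endfacet
  facet normal 0.0000 0.0000 1.0000
    outer loop
      vertex 24.00 12.00 15.00
      vertex 8.29 0.59 15.00
      vertex 15.71 0.59 15.00
    endloop
  endfacet
  facet normal 0.0000 0.0000 1.0000
    outer loop
      vertex 24.00 12.00 15.00
      vertex 15.71 0.59 15.00
      vertex 21.71 4.95 15.00
    endloop
  endfacet
  facet normal 0.9511 0.3089 0.0000
    outer loop
      vertex 24.00 12.00 0.00
      vertex 21.71 19.05 0.00
      vertex 21.71 19.05 15.00
    endloop
  endfacet
  facet normal 0.9511 0.3089 0.0000
    outer loop
      vertex 24.00 12.00 0.00
      vertex 21.71 19.05 15.00
      vertex 24.00 12.00 15.00
    endloop
  endfacet
  facet normal 0.5879 0.8090 0.0000
    outer loop
      vertex 21.71 19.05 0.00
      vertex 15.71 23.41 0.00
      vertex 15.71 23.41 15.00
    endloop
  endfacet
  facet normal 0.5879 0.8090 0.0000
    outer loop
      vertex 21.71 19.05 0.00
      vertex 15.71 23.41 15.00
      vertex 21.71 19.05 15.00
    endloop
  endfacet
  facet normal 0.0000 1.0000 0.0000
    outer loop
      vertex 15.71 23.41 0.00
      vertex 8.29 23.41 0.00
      vertex 8.29 23.41 15.00
    endloop
  endfacet
  facet normal 0.0000 1.0000 0.0000
    outer loop
      vertex 15.71 23.41 0.00
      vertex 8.29 23.41 15.00
      vertex 15.71 23.41 15.00
    endloop
  endfacet
  facet normal -0.5879 0.8090 0.0000
    outer loop
      vertex 8.29 23.41 0.00
      vertex 2.29 19.05 0.00
      vertex 2.29 19.05 15.00
    endloop
  endfacet
  facet normal -0.5879 0.8090 0.0000
    outer loop
      vertex 8.29 23.41 0.00
      vertex 2.29 19.05 15.00
      vertex 8.29 23.41 15.00
    endloop
  endfacet
  facet normal -0.9511 0.3089 0.0000
    outer loop
      vertex 2.29 19.05 0.00
      vertex 0.00 12.00 0.00
      vertex 0.00 12.00 15.00
    endloop
  endfacet
  facet normal -0.9511 0.3089 0.0000
    outer loop
      vertex 2.29 19.05 0.00
      vertex 0.00 12.00 15.00
      vertex 2.29 19.05 15.00
    endloop
  endfacet
  facet normal -0.9511 -0.3089 0.0000
    outer loop
      vertex 0.00 12.00 0.00
      vertex 2.29 4.95 0.00
      vertex 2.29 4.95 15.00
    endloop
  endfacet
  facet normal -0.9511 -0.3089 0.0000
    outer loop
      vertex 0.00 12.00 0.00
      vertex 2.29 4.95 15.00
      vertex 0.00 12.00 15.00
    endloop
  endfacet
  facet normal -0.5879 -0.8090 0.0000
    outer loop
      vertex 2.29 4.95 0.00
      vertex 8.29 0.59 0.00
      vertex 8.29 0.59 15.00
    endloop
  endfacet
  facet normal -0.5879 -0.8090 0.0000
    outer loop
      vertex 2.29 4.95 0.00
      vertex 8.29 0.59 15.00
      vertex 2.29 4.95 15.00
    endloop
  endfacet
  facet normal 0.0000 -1.0000 0.0000
    outer loop
      vertex 8.29 0.59 0.00
      vertex 15.71 0.59 0.00
      vertex 15.71 0.59 15.00
    endloop
  endfacet
  facet normal 0.0000 -1.0000 0.0000
    outer loop
      vertex 8.29 0.59 0.00
      vertex 15.71 0.59 15.00
      vertex 8.29 0.59 15.00
    endloop
  endfacet
  facet normal 0.5879 -0.8090 0.0000
    outer loop
      vertex 15.71 0.59 0.00
      vertex 21.71 4.95 0.00
      vertex 21.71 4.95 15.00
    endloop
  endfacet
  facet normal 0.5879 -0.8090 0.0000
    outer loop
      vertex 15.71 0.59 0.00
      vertex 21.71 4.95 15.00
      vertex 15.71 0.59 15.00
    endloop
  endfacet
  facet normal 0.9511 -0.3089 0.0000
    outer loop
      vertex 21.71 4.95 0.00
      vertex 24.00 12.00 0.00
      vertex 24.00 12.00 15.00
    endloop
  endfacet
  facet normal 0.9511 -0.3089 0.0000
    outer loop
      vertex 21.71 4.95 0.00
      vertex 24.00 12.00 15.00
      vertex 21.71 4.95 15.00
    endloop
  endfacet
endsolid part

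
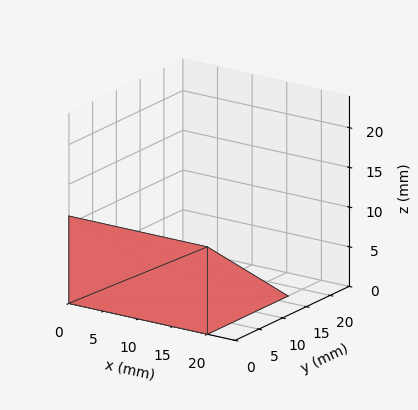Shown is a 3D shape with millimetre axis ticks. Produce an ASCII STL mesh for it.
Reading the render: the shape is a wedge (ramp): 20 × 17 mm base, rising to 11 mm along the y=0 edge and sloping linearly to z=0 at y=17 (dimensions read to the nearest mm from the axis ticks). For the STL, each face is triangulated and given an outward normal.

solid part
  facet normal 0.0000 0.0000 -1.0000
    outer loop
      vertex 20.0 17.0 0.0
      vertex 20.0 0.0 0.0
      vertex 0.0 0.0 0.0
    endloop
  endfacet
  facet normal 0.0000 0.0000 -1.0000
    outer loop
      vertex 0.0 17.0 0.0
      vertex 20.0 17.0 0.0
      vertex 0.0 0.0 0.0
    endloop
  endfacet
  facet normal 0.0000 -1.0000 0.0000
    outer loop
      vertex 0.0 0.0 0.0
      vertex 20.0 0.0 0.0
      vertex 20.0 0.0 11.0
    endloop
  endfacet
  facet normal 0.0000 -1.0000 0.0000
    outer loop
      vertex 0.0 0.0 0.0
      vertex 20.0 0.0 11.0
      vertex 0.0 0.0 11.0
    endloop
  endfacet
  facet normal 0.0000 0.5433 0.8396
    outer loop
      vertex 0.0 0.0 11.0
      vertex 20.0 0.0 11.0
      vertex 20.0 17.0 0.0
    endloop
  endfacet
  facet normal 0.0000 0.5433 0.8396
    outer loop
      vertex 0.0 0.0 11.0
      vertex 20.0 17.0 0.0
      vertex 0.0 17.0 0.0
    endloop
  endfacet
  facet normal -1.0000 0.0000 0.0000
    outer loop
      vertex 0.0 0.0 11.0
      vertex 0.0 17.0 0.0
      vertex 0.0 0.0 0.0
    endloop
  endfacet
  facet normal 1.0000 0.0000 0.0000
    outer loop
      vertex 20.0 0.0 0.0
      vertex 20.0 17.0 0.0
      vertex 20.0 0.0 11.0
    endloop
  endfacet
endsolid part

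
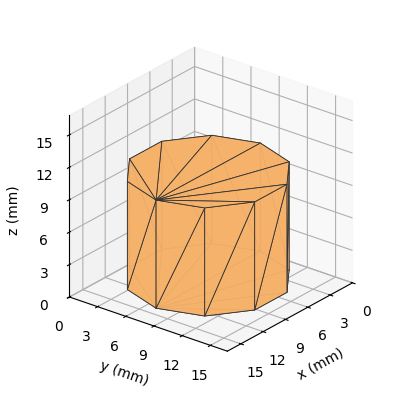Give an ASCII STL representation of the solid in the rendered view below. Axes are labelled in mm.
Reading the render: the shape is a regular 10-sided prism (a cylinder approximated with 10 flat sides), circumscribed radius ≈ 7 mm, height ≈ 10 mm (dimensions read to the nearest mm from the axis ticks). For the STL, each face is triangulated and given an outward normal.

solid part
  facet normal 0.0000 0.0000 -1.0000
    outer loop
      vertex 9.163 13.657 0.000
      vertex 12.663 11.114 0.000
      vertex 14.000 7.000 0.000
    endloop
  endfacet
  facet normal 0.0000 0.0000 -1.0000
    outer loop
      vertex 4.837 13.657 0.000
      vertex 9.163 13.657 0.000
      vertex 14.000 7.000 0.000
    endloop
  endfacet
  facet normal 0.0000 0.0000 -1.0000
    outer loop
      vertex 1.337 11.114 0.000
      vertex 4.837 13.657 0.000
      vertex 14.000 7.000 0.000
    endloop
  endfacet
  facet normal 0.0000 0.0000 -1.0000
    outer loop
      vertex 0.000 7.000 0.000
      vertex 1.337 11.114 0.000
      vertex 14.000 7.000 0.000
    endloop
  endfacet
  facet normal 0.0000 0.0000 -1.0000
    outer loop
      vertex 1.337 2.886 0.000
      vertex 0.000 7.000 0.000
      vertex 14.000 7.000 0.000
    endloop
  endfacet
  facet normal 0.0000 0.0000 -1.0000
    outer loop
      vertex 4.837 0.343 0.000
      vertex 1.337 2.886 0.000
      vertex 14.000 7.000 0.000
    endloop
  endfacet
  facet normal 0.0000 0.0000 -1.0000
    outer loop
      vertex 9.163 0.343 0.000
      vertex 4.837 0.343 0.000
      vertex 14.000 7.000 0.000
    endloop
  endfacet
  facet normal 0.0000 0.0000 -1.0000
    outer loop
      vertex 12.663 2.886 0.000
      vertex 9.163 0.343 0.000
      vertex 14.000 7.000 0.000
    endloop
  endfacet
  facet normal 0.0000 0.0000 1.0000
    outer loop
      vertex 14.000 7.000 10.000
      vertex 12.663 11.114 10.000
      vertex 9.163 13.657 10.000
    endloop
  endfacet
  facet normal 0.0000 0.0000 1.0000
    outer loop
      vertex 14.000 7.000 10.000
      vertex 9.163 13.657 10.000
      vertex 4.837 13.657 10.000
    endloop
  endfacet
  facet normal 0.0000 0.0000 1.0000
    outer loop
      vertex 14.000 7.000 10.000
      vertex 4.837 13.657 10.000
      vertex 1.337 11.114 10.000
    endloop
  endfacet
  facet normal 0.0000 0.0000 1.0000
    outer loop
      vertex 14.000 7.000 10.000
      vertex 1.337 11.114 10.000
      vertex 0.000 7.000 10.000
    endloop
  endfacet
  facet normal 0.0000 0.0000 1.0000
    outer loop
      vertex 14.000 7.000 10.000
      vertex 0.000 7.000 10.000
      vertex 1.337 2.886 10.000
    endloop
  endfacet
  facet normal 0.0000 0.0000 1.0000
    outer loop
      vertex 14.000 7.000 10.000
      vertex 1.337 2.886 10.000
      vertex 4.837 0.343 10.000
    endloop
  endfacet
  facet normal 0.0000 0.0000 1.0000
    outer loop
      vertex 14.000 7.000 10.000
      vertex 4.837 0.343 10.000
      vertex 9.163 0.343 10.000
    endloop
  endfacet
  facet normal 0.0000 0.0000 1.0000
    outer loop
      vertex 14.000 7.000 10.000
      vertex 9.163 0.343 10.000
      vertex 12.663 2.886 10.000
    endloop
  endfacet
  facet normal 0.9510 0.3091 0.0000
    outer loop
      vertex 14.000 7.000 0.000
      vertex 12.663 11.114 0.000
      vertex 12.663 11.114 10.000
    endloop
  endfacet
  facet normal 0.9510 0.3091 0.0000
    outer loop
      vertex 14.000 7.000 0.000
      vertex 12.663 11.114 10.000
      vertex 14.000 7.000 10.000
    endloop
  endfacet
  facet normal 0.5878 0.8090 0.0000
    outer loop
      vertex 12.663 11.114 0.000
      vertex 9.163 13.657 0.000
      vertex 9.163 13.657 10.000
    endloop
  endfacet
  facet normal 0.5878 0.8090 0.0000
    outer loop
      vertex 12.663 11.114 0.000
      vertex 9.163 13.657 10.000
      vertex 12.663 11.114 10.000
    endloop
  endfacet
  facet normal 0.0000 1.0000 0.0000
    outer loop
      vertex 9.163 13.657 0.000
      vertex 4.837 13.657 0.000
      vertex 4.837 13.657 10.000
    endloop
  endfacet
  facet normal 0.0000 1.0000 0.0000
    outer loop
      vertex 9.163 13.657 0.000
      vertex 4.837 13.657 10.000
      vertex 9.163 13.657 10.000
    endloop
  endfacet
  facet normal -0.5878 0.8090 0.0000
    outer loop
      vertex 4.837 13.657 0.000
      vertex 1.337 11.114 0.000
      vertex 1.337 11.114 10.000
    endloop
  endfacet
  facet normal -0.5878 0.8090 0.0000
    outer loop
      vertex 4.837 13.657 0.000
      vertex 1.337 11.114 10.000
      vertex 4.837 13.657 10.000
    endloop
  endfacet
  facet normal -0.9510 0.3091 0.0000
    outer loop
      vertex 1.337 11.114 0.000
      vertex 0.000 7.000 0.000
      vertex 0.000 7.000 10.000
    endloop
  endfacet
  facet normal -0.9510 0.3091 0.0000
    outer loop
      vertex 1.337 11.114 0.000
      vertex 0.000 7.000 10.000
      vertex 1.337 11.114 10.000
    endloop
  endfacet
  facet normal -0.9510 -0.3091 0.0000
    outer loop
      vertex 0.000 7.000 0.000
      vertex 1.337 2.886 0.000
      vertex 1.337 2.886 10.000
    endloop
  endfacet
  facet normal -0.9510 -0.3091 0.0000
    outer loop
      vertex 0.000 7.000 0.000
      vertex 1.337 2.886 10.000
      vertex 0.000 7.000 10.000
    endloop
  endfacet
  facet normal -0.5878 -0.8090 0.0000
    outer loop
      vertex 1.337 2.886 0.000
      vertex 4.837 0.343 0.000
      vertex 4.837 0.343 10.000
    endloop
  endfacet
  facet normal -0.5878 -0.8090 0.0000
    outer loop
      vertex 1.337 2.886 0.000
      vertex 4.837 0.343 10.000
      vertex 1.337 2.886 10.000
    endloop
  endfacet
  facet normal 0.0000 -1.0000 0.0000
    outer loop
      vertex 4.837 0.343 0.000
      vertex 9.163 0.343 0.000
      vertex 9.163 0.343 10.000
    endloop
  endfacet
  facet normal 0.0000 -1.0000 0.0000
    outer loop
      vertex 4.837 0.343 0.000
      vertex 9.163 0.343 10.000
      vertex 4.837 0.343 10.000
    endloop
  endfacet
  facet normal 0.5878 -0.8090 0.0000
    outer loop
      vertex 9.163 0.343 0.000
      vertex 12.663 2.886 0.000
      vertex 12.663 2.886 10.000
    endloop
  endfacet
  facet normal 0.5878 -0.8090 0.0000
    outer loop
      vertex 9.163 0.343 0.000
      vertex 12.663 2.886 10.000
      vertex 9.163 0.343 10.000
    endloop
  endfacet
  facet normal 0.9510 -0.3091 0.0000
    outer loop
      vertex 12.663 2.886 0.000
      vertex 14.000 7.000 0.000
      vertex 14.000 7.000 10.000
    endloop
  endfacet
  facet normal 0.9510 -0.3091 0.0000
    outer loop
      vertex 12.663 2.886 0.000
      vertex 14.000 7.000 10.000
      vertex 12.663 2.886 10.000
    endloop
  endfacet
endsolid part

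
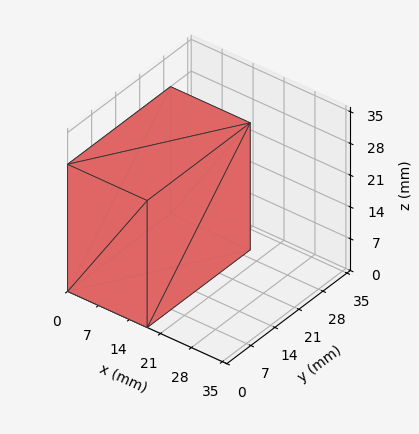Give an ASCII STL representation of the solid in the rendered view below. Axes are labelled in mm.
Reading the render: the shape is a rectangular box, roughly 18 × 30 mm footprint and 28 mm tall (dimensions read to the nearest mm from the axis ticks). For the STL, each face is triangulated and given an outward normal.

solid part
  facet normal 0.0000 0.0000 -1.0000
    outer loop
      vertex 18.00 30.00 0.00
      vertex 18.00 0.00 0.00
      vertex 0.00 0.00 0.00
    endloop
  endfacet
  facet normal 0.0000 0.0000 -1.0000
    outer loop
      vertex 0.00 30.00 0.00
      vertex 18.00 30.00 0.00
      vertex 0.00 0.00 0.00
    endloop
  endfacet
  facet normal 0.0000 0.0000 1.0000
    outer loop
      vertex 0.00 0.00 28.00
      vertex 18.00 0.00 28.00
      vertex 18.00 30.00 28.00
    endloop
  endfacet
  facet normal 0.0000 0.0000 1.0000
    outer loop
      vertex 0.00 0.00 28.00
      vertex 18.00 30.00 28.00
      vertex 0.00 30.00 28.00
    endloop
  endfacet
  facet normal 0.0000 -1.0000 0.0000
    outer loop
      vertex 0.00 0.00 0.00
      vertex 18.00 0.00 0.00
      vertex 18.00 0.00 28.00
    endloop
  endfacet
  facet normal 0.0000 -1.0000 0.0000
    outer loop
      vertex 0.00 0.00 0.00
      vertex 18.00 0.00 28.00
      vertex 0.00 0.00 28.00
    endloop
  endfacet
  facet normal 0.0000 1.0000 0.0000
    outer loop
      vertex 18.00 30.00 28.00
      vertex 18.00 30.00 0.00
      vertex 0.00 30.00 0.00
    endloop
  endfacet
  facet normal 0.0000 1.0000 0.0000
    outer loop
      vertex 0.00 30.00 28.00
      vertex 18.00 30.00 28.00
      vertex 0.00 30.00 0.00
    endloop
  endfacet
  facet normal -1.0000 0.0000 0.0000
    outer loop
      vertex 0.00 30.00 28.00
      vertex 0.00 30.00 0.00
      vertex 0.00 0.00 0.00
    endloop
  endfacet
  facet normal -1.0000 0.0000 0.0000
    outer loop
      vertex 0.00 0.00 28.00
      vertex 0.00 30.00 28.00
      vertex 0.00 0.00 0.00
    endloop
  endfacet
  facet normal 1.0000 0.0000 0.0000
    outer loop
      vertex 18.00 0.00 0.00
      vertex 18.00 30.00 0.00
      vertex 18.00 30.00 28.00
    endloop
  endfacet
  facet normal 1.0000 0.0000 0.0000
    outer loop
      vertex 18.00 0.00 0.00
      vertex 18.00 30.00 28.00
      vertex 18.00 0.00 28.00
    endloop
  endfacet
endsolid part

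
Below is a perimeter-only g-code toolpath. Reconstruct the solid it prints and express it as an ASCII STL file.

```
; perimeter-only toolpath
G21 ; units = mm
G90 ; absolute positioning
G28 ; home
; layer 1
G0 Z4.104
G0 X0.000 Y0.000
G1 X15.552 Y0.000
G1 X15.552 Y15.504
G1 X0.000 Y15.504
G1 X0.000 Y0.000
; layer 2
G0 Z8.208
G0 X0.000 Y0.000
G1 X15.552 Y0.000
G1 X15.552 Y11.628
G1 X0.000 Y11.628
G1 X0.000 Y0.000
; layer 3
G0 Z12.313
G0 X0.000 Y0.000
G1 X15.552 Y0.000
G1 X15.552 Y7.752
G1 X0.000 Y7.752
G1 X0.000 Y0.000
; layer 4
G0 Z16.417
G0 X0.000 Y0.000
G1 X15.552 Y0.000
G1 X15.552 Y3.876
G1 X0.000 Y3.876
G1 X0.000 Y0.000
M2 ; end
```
solid part
  facet normal 0.0000 0.0000 -1.0000
    outer loop
      vertex 15.552 19.380 0.000
      vertex 15.552 0.000 0.000
      vertex 0.000 0.000 0.000
    endloop
  endfacet
  facet normal 0.0000 0.0000 -1.0000
    outer loop
      vertex 0.000 19.380 0.000
      vertex 15.552 19.380 0.000
      vertex 0.000 0.000 0.000
    endloop
  endfacet
  facet normal 0.0000 -1.0000 0.0000
    outer loop
      vertex 0.000 0.000 0.000
      vertex 15.552 0.000 0.000
      vertex 15.552 0.000 20.521
    endloop
  endfacet
  facet normal 0.0000 -1.0000 0.0000
    outer loop
      vertex 0.000 0.000 0.000
      vertex 15.552 0.000 20.521
      vertex 0.000 0.000 20.521
    endloop
  endfacet
  facet normal 0.0000 0.7270 0.6866
    outer loop
      vertex 0.000 0.000 20.521
      vertex 15.552 0.000 20.521
      vertex 15.552 19.380 0.000
    endloop
  endfacet
  facet normal 0.0000 0.7270 0.6866
    outer loop
      vertex 0.000 0.000 20.521
      vertex 15.552 19.380 0.000
      vertex 0.000 19.380 0.000
    endloop
  endfacet
  facet normal -1.0000 0.0000 0.0000
    outer loop
      vertex 0.000 0.000 20.521
      vertex 0.000 19.380 0.000
      vertex 0.000 0.000 0.000
    endloop
  endfacet
  facet normal 1.0000 0.0000 0.0000
    outer loop
      vertex 15.552 0.000 0.000
      vertex 15.552 19.380 0.000
      vertex 15.552 0.000 20.521
    endloop
  endfacet
endsolid part

The G0 Z moves step by Δz≈4.104 mm. The G1 loops shrink linearly with z, so the solid tapers from its base footprint up to z≈20.5. Closing with a flat bottom cap and the tapered top and triangulating gives 8 facets — a wedge (ramp): 15.6 × 19.4 mm base, rising to 20.5 mm along the y=0 edge and sloping linearly to z=0 at y=19.4.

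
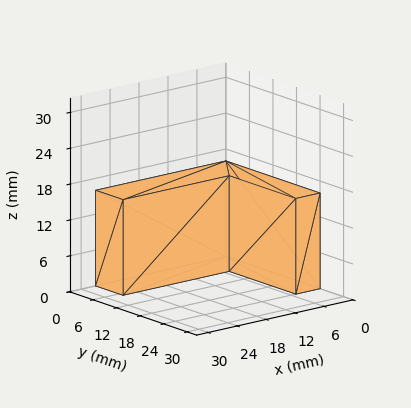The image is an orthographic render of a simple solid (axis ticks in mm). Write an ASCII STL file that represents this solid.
Reading the render: the shape is an L-shaped prism: outer 27 × 24 mm, arm thicknesses ≈ 7 mm (horizontal) and 5 mm (vertical), extruded 16 mm in z (dimensions read to the nearest mm from the axis ticks). For the STL, each face is triangulated and given an outward normal.

solid part
  facet normal 0.0000 0.0000 -1.0000
    outer loop
      vertex 27.000 7.000 0.000
      vertex 27.000 0.000 0.000
      vertex 0.000 0.000 0.000
    endloop
  endfacet
  facet normal 0.0000 0.0000 -1.0000
    outer loop
      vertex 5.000 7.000 0.000
      vertex 27.000 7.000 0.000
      vertex 0.000 0.000 0.000
    endloop
  endfacet
  facet normal 0.0000 0.0000 -1.0000
    outer loop
      vertex 5.000 24.000 0.000
      vertex 5.000 7.000 0.000
      vertex 0.000 0.000 0.000
    endloop
  endfacet
  facet normal 0.0000 0.0000 -1.0000
    outer loop
      vertex 0.000 24.000 0.000
      vertex 5.000 24.000 0.000
      vertex 0.000 0.000 0.000
    endloop
  endfacet
  facet normal 0.0000 0.0000 1.0000
    outer loop
      vertex 0.000 0.000 16.000
      vertex 27.000 0.000 16.000
      vertex 27.000 7.000 16.000
    endloop
  endfacet
  facet normal 0.0000 0.0000 1.0000
    outer loop
      vertex 0.000 0.000 16.000
      vertex 27.000 7.000 16.000
      vertex 5.000 7.000 16.000
    endloop
  endfacet
  facet normal 0.0000 0.0000 1.0000
    outer loop
      vertex 0.000 0.000 16.000
      vertex 5.000 7.000 16.000
      vertex 5.000 24.000 16.000
    endloop
  endfacet
  facet normal 0.0000 0.0000 1.0000
    outer loop
      vertex 0.000 0.000 16.000
      vertex 5.000 24.000 16.000
      vertex 0.000 24.000 16.000
    endloop
  endfacet
  facet normal 0.0000 -1.0000 0.0000
    outer loop
      vertex 0.000 0.000 0.000
      vertex 27.000 0.000 0.000
      vertex 27.000 0.000 16.000
    endloop
  endfacet
  facet normal 0.0000 -1.0000 0.0000
    outer loop
      vertex 0.000 0.000 0.000
      vertex 27.000 0.000 16.000
      vertex 0.000 0.000 16.000
    endloop
  endfacet
  facet normal 1.0000 0.0000 0.0000
    outer loop
      vertex 27.000 0.000 0.000
      vertex 27.000 7.000 0.000
      vertex 27.000 7.000 16.000
    endloop
  endfacet
  facet normal 1.0000 0.0000 0.0000
    outer loop
      vertex 27.000 0.000 0.000
      vertex 27.000 7.000 16.000
      vertex 27.000 0.000 16.000
    endloop
  endfacet
  facet normal 0.0000 1.0000 0.0000
    outer loop
      vertex 27.000 7.000 0.000
      vertex 5.000 7.000 0.000
      vertex 5.000 7.000 16.000
    endloop
  endfacet
  facet normal 0.0000 1.0000 0.0000
    outer loop
      vertex 27.000 7.000 0.000
      vertex 5.000 7.000 16.000
      vertex 27.000 7.000 16.000
    endloop
  endfacet
  facet normal 1.0000 0.0000 0.0000
    outer loop
      vertex 5.000 7.000 0.000
      vertex 5.000 24.000 0.000
      vertex 5.000 24.000 16.000
    endloop
  endfacet
  facet normal 1.0000 0.0000 0.0000
    outer loop
      vertex 5.000 7.000 0.000
      vertex 5.000 24.000 16.000
      vertex 5.000 7.000 16.000
    endloop
  endfacet
  facet normal 0.0000 1.0000 0.0000
    outer loop
      vertex 5.000 24.000 0.000
      vertex 0.000 24.000 0.000
      vertex 0.000 24.000 16.000
    endloop
  endfacet
  facet normal 0.0000 1.0000 0.0000
    outer loop
      vertex 5.000 24.000 0.000
      vertex 0.000 24.000 16.000
      vertex 5.000 24.000 16.000
    endloop
  endfacet
  facet normal -1.0000 0.0000 0.0000
    outer loop
      vertex 0.000 24.000 0.000
      vertex 0.000 0.000 0.000
      vertex 0.000 0.000 16.000
    endloop
  endfacet
  facet normal -1.0000 0.0000 0.0000
    outer loop
      vertex 0.000 24.000 0.000
      vertex 0.000 0.000 16.000
      vertex 0.000 24.000 16.000
    endloop
  endfacet
endsolid part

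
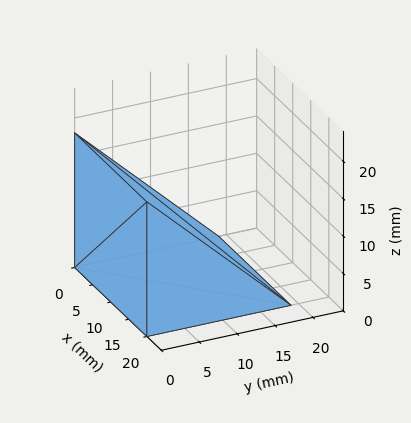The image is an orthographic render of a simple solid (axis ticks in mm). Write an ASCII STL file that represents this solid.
Reading the render: the shape is a wedge (ramp): 20 × 19 mm base, rising to 18 mm along the y=0 edge and sloping linearly to z=0 at y=19 (dimensions read to the nearest mm from the axis ticks). For the STL, each face is triangulated and given an outward normal.

solid part
  facet normal 0.0000 0.0000 -1.0000
    outer loop
      vertex 20.0 19.0 0.0
      vertex 20.0 0.0 0.0
      vertex 0.0 0.0 0.0
    endloop
  endfacet
  facet normal 0.0000 0.0000 -1.0000
    outer loop
      vertex 0.0 19.0 0.0
      vertex 20.0 19.0 0.0
      vertex 0.0 0.0 0.0
    endloop
  endfacet
  facet normal 0.0000 -1.0000 0.0000
    outer loop
      vertex 0.0 0.0 0.0
      vertex 20.0 0.0 0.0
      vertex 20.0 0.0 18.0
    endloop
  endfacet
  facet normal 0.0000 -1.0000 0.0000
    outer loop
      vertex 0.0 0.0 0.0
      vertex 20.0 0.0 18.0
      vertex 0.0 0.0 18.0
    endloop
  endfacet
  facet normal 0.0000 0.6877 0.7260
    outer loop
      vertex 0.0 0.0 18.0
      vertex 20.0 0.0 18.0
      vertex 20.0 19.0 0.0
    endloop
  endfacet
  facet normal 0.0000 0.6877 0.7260
    outer loop
      vertex 0.0 0.0 18.0
      vertex 20.0 19.0 0.0
      vertex 0.0 19.0 0.0
    endloop
  endfacet
  facet normal -1.0000 0.0000 0.0000
    outer loop
      vertex 0.0 0.0 18.0
      vertex 0.0 19.0 0.0
      vertex 0.0 0.0 0.0
    endloop
  endfacet
  facet normal 1.0000 0.0000 0.0000
    outer loop
      vertex 20.0 0.0 0.0
      vertex 20.0 19.0 0.0
      vertex 20.0 0.0 18.0
    endloop
  endfacet
endsolid part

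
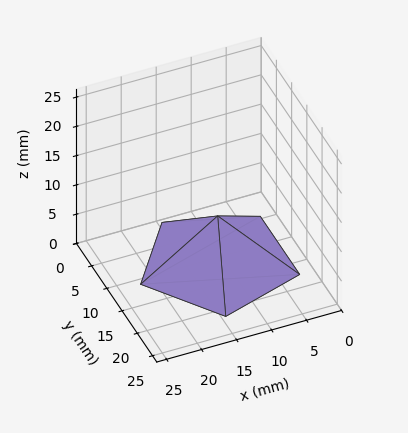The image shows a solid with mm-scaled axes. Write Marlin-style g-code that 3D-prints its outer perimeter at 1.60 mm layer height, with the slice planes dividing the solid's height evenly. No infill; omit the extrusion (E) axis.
Reading the render: the shape is a regular 5-sided pyramid, base circumscribed radius ≈ 11 mm, apex at z ≈ 8 mm (dimensions read to the nearest mm from the axis ticks). For the g-code, the solid's height is divided into equal slices at the stated Δz and each level perimeter traced with G1 moves after a G0 lift.

; perimeter-only toolpath
G21 ; units = mm
G90 ; absolute positioning
G28 ; home
; layer 1
G0 Z1.60
G0 X19.80 Y11.00
G1 X13.72 Y19.37
G1 X3.88 Y16.18
G1 X3.88 Y5.82
G1 X13.72 Y2.63
G1 X19.80 Y11.00
; layer 2
G0 Z3.20
G0 X17.60 Y11.00
G1 X13.04 Y17.28
G1 X5.66 Y14.88
G1 X5.66 Y7.12
G1 X13.04 Y4.72
G1 X17.60 Y11.00
; layer 3
G0 Z4.80
G0 X15.40 Y11.00
G1 X12.36 Y15.18
G1 X7.44 Y13.59
G1 X7.44 Y8.41
G1 X12.36 Y6.82
G1 X15.40 Y11.00
; layer 4
G0 Z6.40
G0 X13.20 Y11.00
G1 X11.68 Y13.09
G1 X9.22 Y12.29
G1 X9.22 Y9.71
G1 X11.68 Y8.91
G1 X13.20 Y11.00
M2 ; end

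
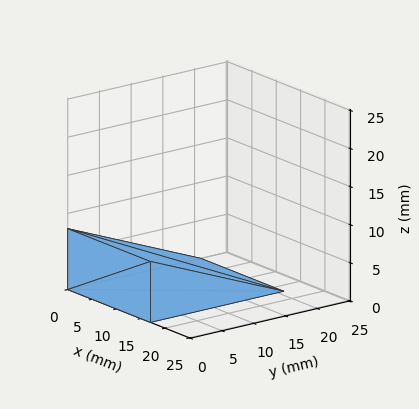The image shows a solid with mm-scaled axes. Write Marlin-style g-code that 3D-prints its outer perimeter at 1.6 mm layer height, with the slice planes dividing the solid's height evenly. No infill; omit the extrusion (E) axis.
Reading the render: the shape is a wedge (ramp): 17 × 21 mm base, rising to 8 mm along the y=0 edge and sloping linearly to z=0 at y=21 (dimensions read to the nearest mm from the axis ticks). For the g-code, the solid's height is divided into equal slices at the stated Δz and each level perimeter traced with G1 moves after a G0 lift.

; perimeter-only toolpath
G21 ; units = mm
G90 ; absolute positioning
G28 ; home
; layer 1
G0 Z1.6
G0 X0.0 Y0.0
G1 X17.0 Y0.0
G1 X17.0 Y16.8
G1 X0.0 Y16.8
G1 X0.0 Y0.0
; layer 2
G0 Z3.2
G0 X0.0 Y0.0
G1 X17.0 Y0.0
G1 X17.0 Y12.6
G1 X0.0 Y12.6
G1 X0.0 Y0.0
; layer 3
G0 Z4.8
G0 X0.0 Y0.0
G1 X17.0 Y0.0
G1 X17.0 Y8.4
G1 X0.0 Y8.4
G1 X0.0 Y0.0
; layer 4
G0 Z6.4
G0 X0.0 Y0.0
G1 X17.0 Y0.0
G1 X17.0 Y4.2
G1 X0.0 Y4.2
G1 X0.0 Y0.0
M2 ; end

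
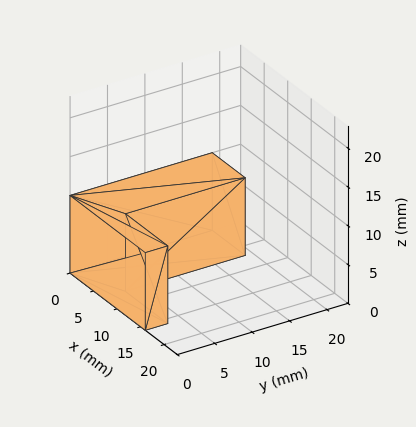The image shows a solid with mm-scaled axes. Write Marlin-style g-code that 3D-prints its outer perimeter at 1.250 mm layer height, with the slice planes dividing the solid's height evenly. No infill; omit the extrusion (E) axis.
Reading the render: the shape is an L-shaped prism: outer 16 × 19 mm, arm thicknesses ≈ 3 mm (horizontal) and 7 mm (vertical), extruded 10 mm in z (dimensions read to the nearest mm from the axis ticks). For the g-code, the solid's height is divided into equal slices at the stated Δz and each level perimeter traced with G1 moves after a G0 lift.

; perimeter-only toolpath
G21 ; units = mm
G90 ; absolute positioning
G28 ; home
; layer 1
G0 Z1.250
G0 X0.000 Y0.000
G1 X16.000 Y0.000
G1 X16.000 Y3.000
G1 X7.000 Y3.000
G1 X7.000 Y19.000
G1 X0.000 Y19.000
G1 X0.000 Y0.000
; layer 2
G0 Z2.500
G0 X0.000 Y0.000
G1 X16.000 Y0.000
G1 X16.000 Y3.000
G1 X7.000 Y3.000
G1 X7.000 Y19.000
G1 X0.000 Y19.000
G1 X0.000 Y0.000
; layer 3
G0 Z3.750
G0 X0.000 Y0.000
G1 X16.000 Y0.000
G1 X16.000 Y3.000
G1 X7.000 Y3.000
G1 X7.000 Y19.000
G1 X0.000 Y19.000
G1 X0.000 Y0.000
; layer 4
G0 Z5.000
G0 X0.000 Y0.000
G1 X16.000 Y0.000
G1 X16.000 Y3.000
G1 X7.000 Y3.000
G1 X7.000 Y19.000
G1 X0.000 Y19.000
G1 X0.000 Y0.000
; layer 5
G0 Z6.250
G0 X0.000 Y0.000
G1 X16.000 Y0.000
G1 X16.000 Y3.000
G1 X7.000 Y3.000
G1 X7.000 Y19.000
G1 X0.000 Y19.000
G1 X0.000 Y0.000
; layer 6
G0 Z7.500
G0 X0.000 Y0.000
G1 X16.000 Y0.000
G1 X16.000 Y3.000
G1 X7.000 Y3.000
G1 X7.000 Y19.000
G1 X0.000 Y19.000
G1 X0.000 Y0.000
; layer 7
G0 Z8.750
G0 X0.000 Y0.000
G1 X16.000 Y0.000
G1 X16.000 Y3.000
G1 X7.000 Y3.000
G1 X7.000 Y19.000
G1 X0.000 Y19.000
G1 X0.000 Y0.000
; layer 8
G0 Z10.000
G0 X0.000 Y0.000
G1 X16.000 Y0.000
G1 X16.000 Y3.000
G1 X7.000 Y3.000
G1 X7.000 Y19.000
G1 X0.000 Y19.000
G1 X0.000 Y0.000
M2 ; end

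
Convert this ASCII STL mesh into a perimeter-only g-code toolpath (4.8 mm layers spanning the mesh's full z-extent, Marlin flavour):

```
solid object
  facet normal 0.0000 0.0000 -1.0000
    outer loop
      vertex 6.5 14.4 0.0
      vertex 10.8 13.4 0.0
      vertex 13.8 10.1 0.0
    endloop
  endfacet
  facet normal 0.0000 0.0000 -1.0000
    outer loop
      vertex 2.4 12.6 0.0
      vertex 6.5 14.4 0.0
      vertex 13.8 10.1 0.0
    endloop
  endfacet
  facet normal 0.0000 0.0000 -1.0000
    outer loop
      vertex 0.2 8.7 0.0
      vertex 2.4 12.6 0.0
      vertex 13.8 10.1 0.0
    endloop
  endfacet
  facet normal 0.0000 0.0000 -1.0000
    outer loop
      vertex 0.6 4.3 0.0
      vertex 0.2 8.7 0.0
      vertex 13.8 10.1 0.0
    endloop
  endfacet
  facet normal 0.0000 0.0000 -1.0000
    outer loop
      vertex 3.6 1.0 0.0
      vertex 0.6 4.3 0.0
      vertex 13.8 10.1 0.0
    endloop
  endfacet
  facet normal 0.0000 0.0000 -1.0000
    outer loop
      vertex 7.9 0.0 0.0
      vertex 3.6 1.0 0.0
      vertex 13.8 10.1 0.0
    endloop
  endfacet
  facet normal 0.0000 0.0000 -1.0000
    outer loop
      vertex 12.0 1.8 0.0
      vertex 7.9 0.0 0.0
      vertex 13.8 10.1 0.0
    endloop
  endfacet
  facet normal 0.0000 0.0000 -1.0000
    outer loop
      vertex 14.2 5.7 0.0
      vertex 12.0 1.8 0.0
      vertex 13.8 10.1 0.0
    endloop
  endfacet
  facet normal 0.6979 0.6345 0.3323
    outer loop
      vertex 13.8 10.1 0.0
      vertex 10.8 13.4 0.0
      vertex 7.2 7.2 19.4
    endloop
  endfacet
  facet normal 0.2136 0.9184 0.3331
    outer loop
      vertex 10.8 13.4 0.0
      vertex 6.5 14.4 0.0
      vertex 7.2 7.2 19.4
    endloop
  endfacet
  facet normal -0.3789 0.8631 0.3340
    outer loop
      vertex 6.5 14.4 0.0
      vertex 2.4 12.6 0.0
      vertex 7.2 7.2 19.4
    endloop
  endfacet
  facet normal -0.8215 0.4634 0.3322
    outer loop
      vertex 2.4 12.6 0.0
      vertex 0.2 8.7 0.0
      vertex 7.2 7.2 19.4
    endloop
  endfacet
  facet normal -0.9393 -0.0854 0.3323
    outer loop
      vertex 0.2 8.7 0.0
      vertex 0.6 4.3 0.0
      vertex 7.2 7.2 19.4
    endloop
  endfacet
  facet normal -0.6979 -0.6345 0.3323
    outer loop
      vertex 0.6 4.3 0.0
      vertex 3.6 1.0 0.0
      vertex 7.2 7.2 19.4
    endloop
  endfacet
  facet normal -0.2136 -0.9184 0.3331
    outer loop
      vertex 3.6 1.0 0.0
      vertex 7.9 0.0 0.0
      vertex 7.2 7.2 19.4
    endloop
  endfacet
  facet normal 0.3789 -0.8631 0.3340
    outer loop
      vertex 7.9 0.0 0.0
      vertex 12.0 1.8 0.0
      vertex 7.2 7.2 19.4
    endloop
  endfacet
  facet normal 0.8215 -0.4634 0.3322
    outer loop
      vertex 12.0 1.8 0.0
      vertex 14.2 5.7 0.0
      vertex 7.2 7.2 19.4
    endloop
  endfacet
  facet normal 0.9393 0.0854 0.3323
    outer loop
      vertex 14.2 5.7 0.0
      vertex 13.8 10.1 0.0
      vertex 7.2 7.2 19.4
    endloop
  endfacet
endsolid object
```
; perimeter-only toolpath
G21 ; units = mm
G90 ; absolute positioning
G28 ; home
; layer 1
G0 Z4.8
G0 X12.2 Y9.4
G1 X9.9 Y11.9
G1 X6.7 Y12.6
G1 X3.6 Y11.2
G1 X2.0 Y8.3
G1 X2.2 Y5.0
G1 X4.5 Y2.5
G1 X7.7 Y1.8
G1 X10.8 Y3.2
G1 X12.4 Y6.1
G1 X12.2 Y9.4
; layer 2
G0 Z9.7
G0 X10.5 Y8.7
G1 X9.0 Y10.3
G1 X6.8 Y10.8
G1 X4.8 Y9.9
G1 X3.7 Y7.9
G1 X3.9 Y5.8
G1 X5.4 Y4.1
G1 X7.6 Y3.6
G1 X9.6 Y4.5
G1 X10.7 Y6.5
G1 X10.5 Y8.7
; layer 3
G0 Z14.5
G0 X8.9 Y7.9
G1 X8.1 Y8.8
G1 X7.0 Y9.0
G1 X6.0 Y8.6
G1 X5.5 Y7.6
G1 X5.6 Y6.5
G1 X6.3 Y5.7
G1 X7.4 Y5.4
G1 X8.4 Y5.9
G1 X8.9 Y6.8
G1 X8.9 Y7.9
M2 ; end

The solid is a regular 10-sided pyramid, base circumscribed radius ≈ 7.2 mm, apex at z ≈ 19.4 mm. Slicing at Δz = 4.8 mm — 4 equal slices spanning the solid's height, so layer i sits at z = i·h/4 — gives 3 non-empty perimeters. Each is a 10-segment closed polygon; G0 lifts to the layer z and rapids to the start vertex, then G1 traces the edges. The cross-section shrinks linearly with z (the slice at the apex is degenerate and omitted).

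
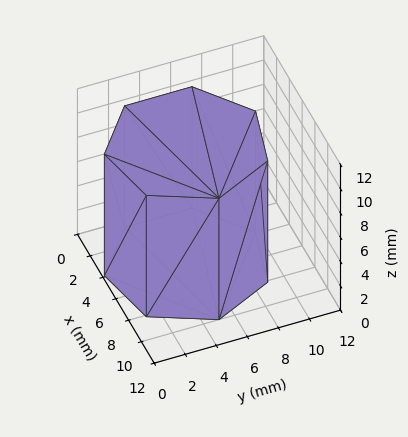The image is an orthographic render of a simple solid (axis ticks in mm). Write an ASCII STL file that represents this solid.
Reading the render: the shape is a regular 7-sided prism (a cylinder approximated with 7 flat sides), circumscribed radius ≈ 5 mm, height ≈ 10 mm (dimensions read to the nearest mm from the axis ticks). For the STL, each face is triangulated and given an outward normal.

solid part
  facet normal 0.0000 0.0000 -1.0000
    outer loop
      vertex 3.89 9.87 0.00
      vertex 8.12 8.91 0.00
      vertex 10.00 5.00 0.00
    endloop
  endfacet
  facet normal 0.0000 0.0000 -1.0000
    outer loop
      vertex 0.50 7.17 0.00
      vertex 3.89 9.87 0.00
      vertex 10.00 5.00 0.00
    endloop
  endfacet
  facet normal 0.0000 0.0000 -1.0000
    outer loop
      vertex 0.50 2.83 0.00
      vertex 0.50 7.17 0.00
      vertex 10.00 5.00 0.00
    endloop
  endfacet
  facet normal 0.0000 0.0000 -1.0000
    outer loop
      vertex 3.89 0.13 0.00
      vertex 0.50 2.83 0.00
      vertex 10.00 5.00 0.00
    endloop
  endfacet
  facet normal 0.0000 0.0000 -1.0000
    outer loop
      vertex 8.12 1.09 0.00
      vertex 3.89 0.13 0.00
      vertex 10.00 5.00 0.00
    endloop
  endfacet
  facet normal 0.0000 0.0000 1.0000
    outer loop
      vertex 10.00 5.00 10.00
      vertex 8.12 8.91 10.00
      vertex 3.89 9.87 10.00
    endloop
  endfacet
  facet normal 0.0000 0.0000 1.0000
    outer loop
      vertex 10.00 5.00 10.00
      vertex 3.89 9.87 10.00
      vertex 0.50 7.17 10.00
    endloop
  endfacet
  facet normal 0.0000 0.0000 1.0000
    outer loop
      vertex 10.00 5.00 10.00
      vertex 0.50 7.17 10.00
      vertex 0.50 2.83 10.00
    endloop
  endfacet
  facet normal 0.0000 0.0000 1.0000
    outer loop
      vertex 10.00 5.00 10.00
      vertex 0.50 2.83 10.00
      vertex 3.89 0.13 10.00
    endloop
  endfacet
  facet normal 0.0000 0.0000 1.0000
    outer loop
      vertex 10.00 5.00 10.00
      vertex 3.89 0.13 10.00
      vertex 8.12 1.09 10.00
    endloop
  endfacet
  facet normal 0.9012 0.4333 0.0000
    outer loop
      vertex 10.00 5.00 0.00
      vertex 8.12 8.91 0.00
      vertex 8.12 8.91 10.00
    endloop
  endfacet
  facet normal 0.9012 0.4333 0.0000
    outer loop
      vertex 10.00 5.00 0.00
      vertex 8.12 8.91 10.00
      vertex 10.00 5.00 10.00
    endloop
  endfacet
  facet normal 0.2213 0.9752 0.0000
    outer loop
      vertex 8.12 8.91 0.00
      vertex 3.89 9.87 0.00
      vertex 3.89 9.87 10.00
    endloop
  endfacet
  facet normal 0.2213 0.9752 0.0000
    outer loop
      vertex 8.12 8.91 0.00
      vertex 3.89 9.87 10.00
      vertex 8.12 8.91 10.00
    endloop
  endfacet
  facet normal -0.6230 0.7822 0.0000
    outer loop
      vertex 3.89 9.87 0.00
      vertex 0.50 7.17 0.00
      vertex 0.50 7.17 10.00
    endloop
  endfacet
  facet normal -0.6230 0.7822 0.0000
    outer loop
      vertex 3.89 9.87 0.00
      vertex 0.50 7.17 10.00
      vertex 3.89 9.87 10.00
    endloop
  endfacet
  facet normal -1.0000 0.0000 0.0000
    outer loop
      vertex 0.50 7.17 0.00
      vertex 0.50 2.83 0.00
      vertex 0.50 2.83 10.00
    endloop
  endfacet
  facet normal -1.0000 0.0000 0.0000
    outer loop
      vertex 0.50 7.17 0.00
      vertex 0.50 2.83 10.00
      vertex 0.50 7.17 10.00
    endloop
  endfacet
  facet normal -0.6230 -0.7822 0.0000
    outer loop
      vertex 0.50 2.83 0.00
      vertex 3.89 0.13 0.00
      vertex 3.89 0.13 10.00
    endloop
  endfacet
  facet normal -0.6230 -0.7822 0.0000
    outer loop
      vertex 0.50 2.83 0.00
      vertex 3.89 0.13 10.00
      vertex 0.50 2.83 10.00
    endloop
  endfacet
  facet normal 0.2213 -0.9752 0.0000
    outer loop
      vertex 3.89 0.13 0.00
      vertex 8.12 1.09 0.00
      vertex 8.12 1.09 10.00
    endloop
  endfacet
  facet normal 0.2213 -0.9752 0.0000
    outer loop
      vertex 3.89 0.13 0.00
      vertex 8.12 1.09 10.00
      vertex 3.89 0.13 10.00
    endloop
  endfacet
  facet normal 0.9012 -0.4333 0.0000
    outer loop
      vertex 8.12 1.09 0.00
      vertex 10.00 5.00 0.00
      vertex 10.00 5.00 10.00
    endloop
  endfacet
  facet normal 0.9012 -0.4333 0.0000
    outer loop
      vertex 8.12 1.09 0.00
      vertex 10.00 5.00 10.00
      vertex 8.12 1.09 10.00
    endloop
  endfacet
endsolid part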